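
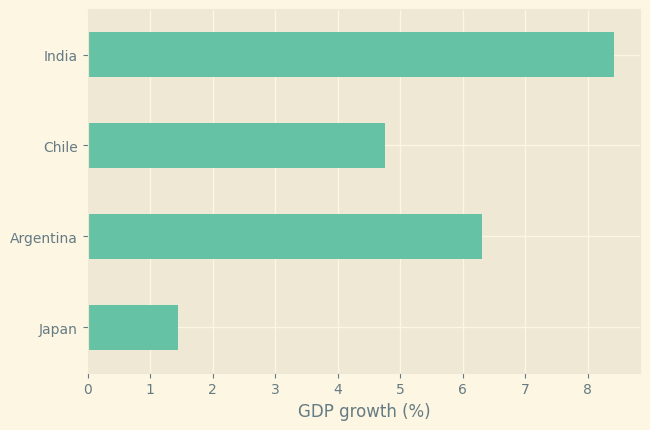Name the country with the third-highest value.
Top 4: India ≈ 8, Argentina ≈ 6, Chile ≈ 5, Japan ≈ 1.

Chile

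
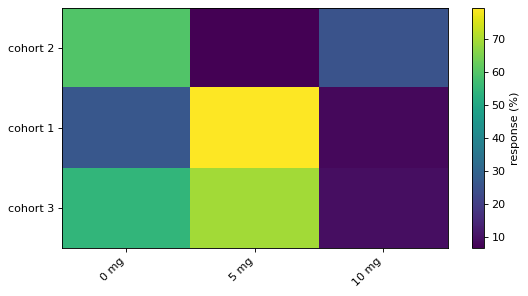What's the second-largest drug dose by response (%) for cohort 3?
Top 3 for cohort 3: 5 mg ≈ 70, 0 mg ≈ 50, 10 mg ≈ 10.

0 mg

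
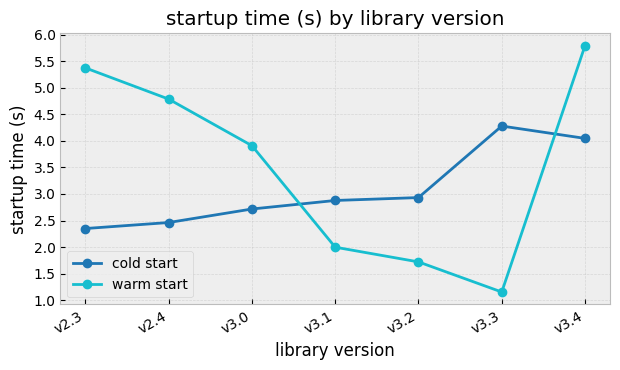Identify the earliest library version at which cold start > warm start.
v3.1

v3.0: cold start ≈ 2.5 vs warm start ≈ 4.0 (not yet); v3.1: cold start ≈ 3.0 vs warm start ≈ 2.0 (first crossover).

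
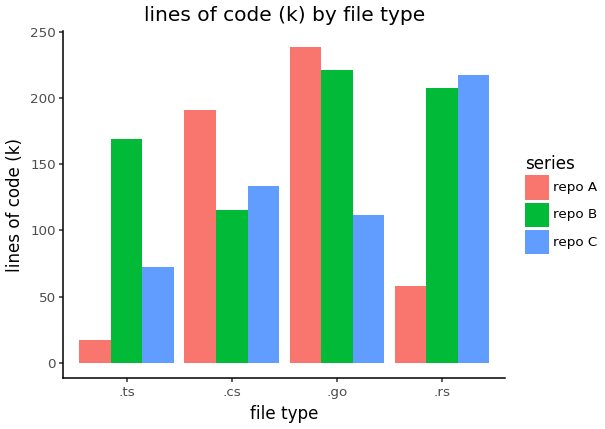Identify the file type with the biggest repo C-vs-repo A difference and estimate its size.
.rs, ≈ 160 k

.rs: repo C ≈ 220, repo A ≈ 60 → gap ≈ 160. Next-largest (.go) is only ≈ 120.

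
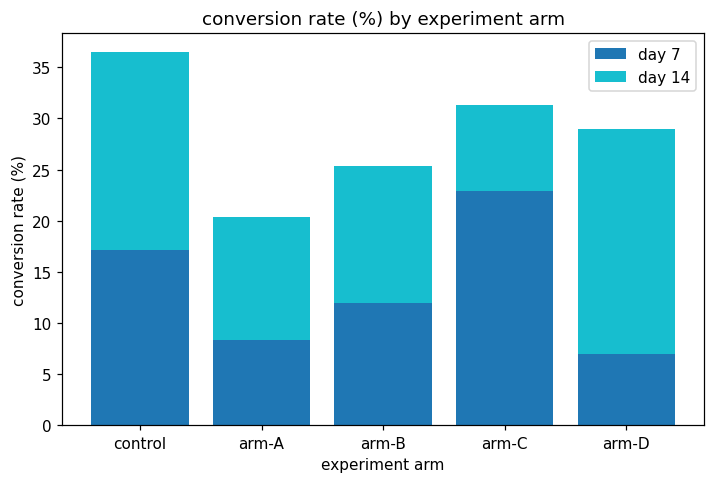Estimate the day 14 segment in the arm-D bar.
≈ 25

day 14 top ≈ 30, bottom ≈ 5; segment ≈ 25.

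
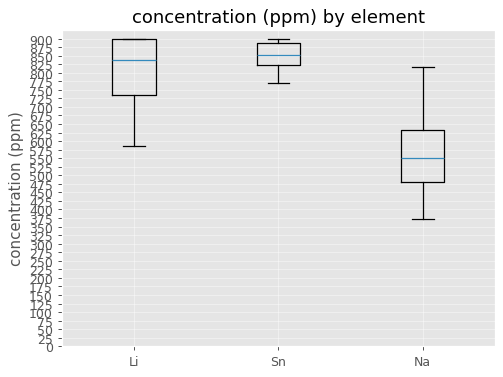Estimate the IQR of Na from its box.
Q3 ≈ 625, Q1 ≈ 475; IQR ≈ 150.

≈ 150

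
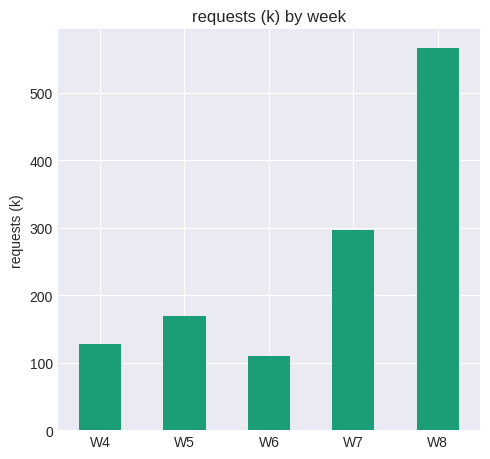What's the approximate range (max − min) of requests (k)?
≈ 450

Max W8 ≈ 550, min W6 ≈ 100; range ≈ 450.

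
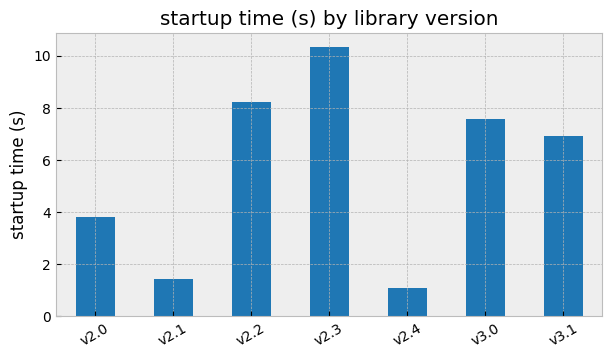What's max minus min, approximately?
≈ 9

Max v2.3 ≈ 10, min v2.4 ≈ 1; range ≈ 9.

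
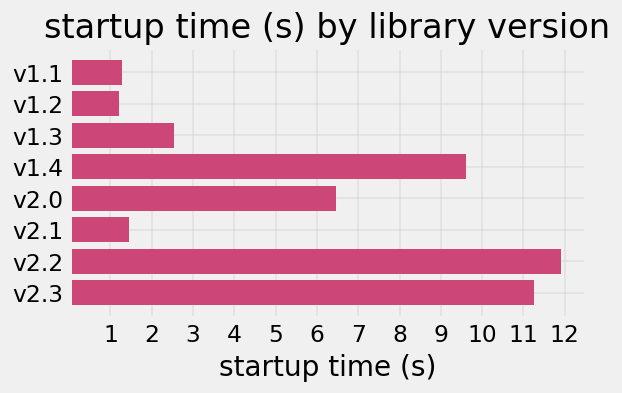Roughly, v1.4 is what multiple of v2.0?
v1.4 ≈ 10, v2.0 ≈ 6; 10/6 ≈ 1.67.

≈ 1.67×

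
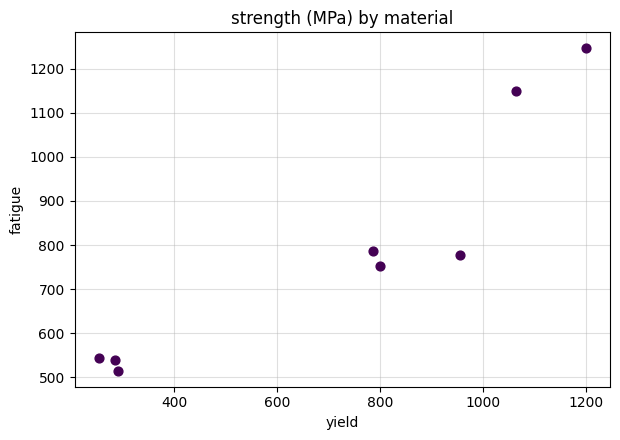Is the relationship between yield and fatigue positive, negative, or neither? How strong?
Points are positively correlated; strong (|r| ≈ 0.9).

positive, strong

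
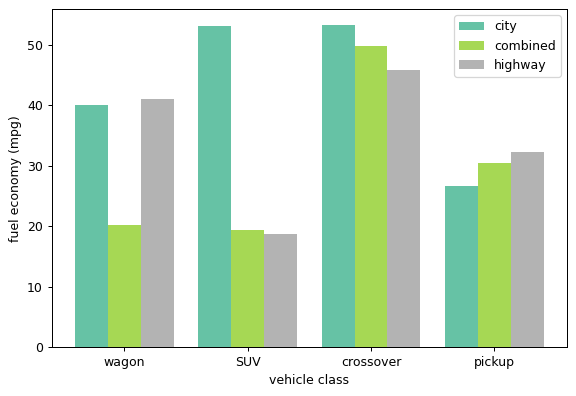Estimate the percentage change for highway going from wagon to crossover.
wagon ≈ 40, crossover ≈ 45; (45 − 40) / 40 ≈ +12.5%.

≈ +12.5%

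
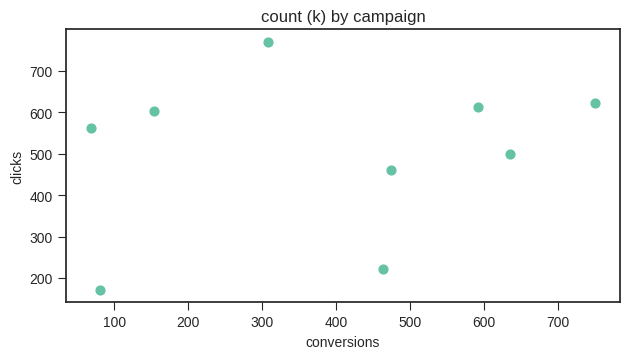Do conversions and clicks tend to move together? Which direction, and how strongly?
no clear correlation

Points are roughly uncorrelated; weak (|r| ≈ 0.2).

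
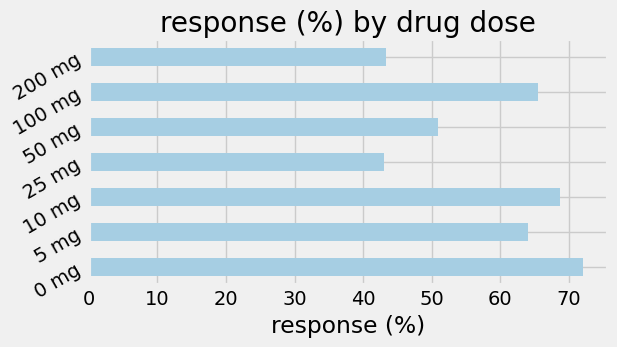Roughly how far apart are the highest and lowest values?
≈ 30

Max 0 mg ≈ 70, min 25 mg ≈ 40; range ≈ 30.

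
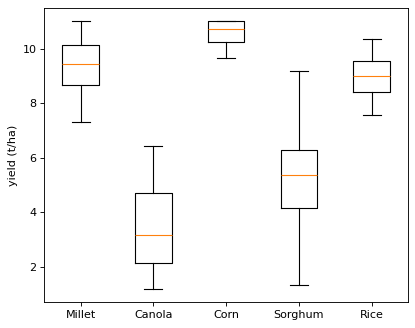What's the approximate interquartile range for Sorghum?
Q3 ≈ 6, Q1 ≈ 4; IQR ≈ 2.

≈ 2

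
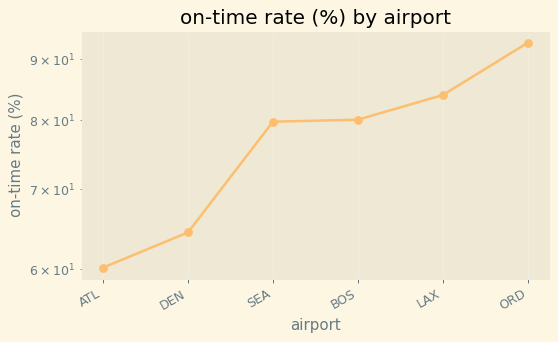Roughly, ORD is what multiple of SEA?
≈ 1.19×

ORD ≈ 95, SEA ≈ 80; 95/80 ≈ 1.19.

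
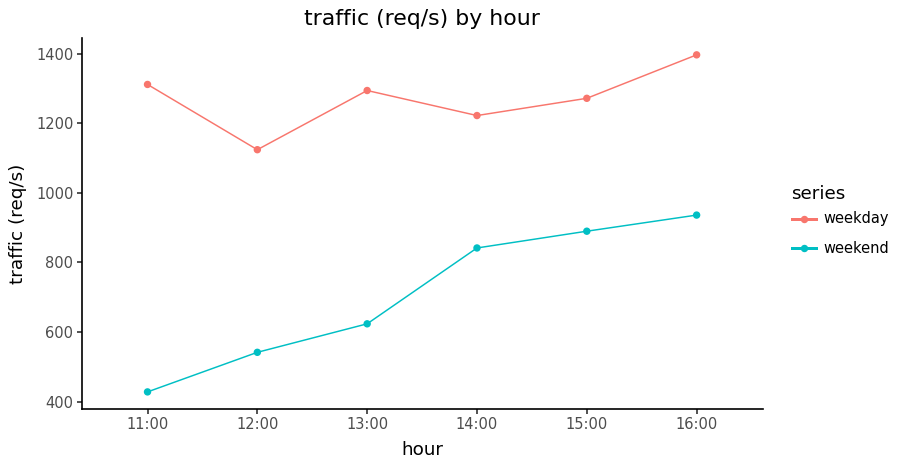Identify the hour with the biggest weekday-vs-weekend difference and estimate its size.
11:00, ≈ 900 req/s

11:00: weekday ≈ 1300, weekend ≈ 400 → gap ≈ 900. Next-largest (13:00) is only ≈ 700.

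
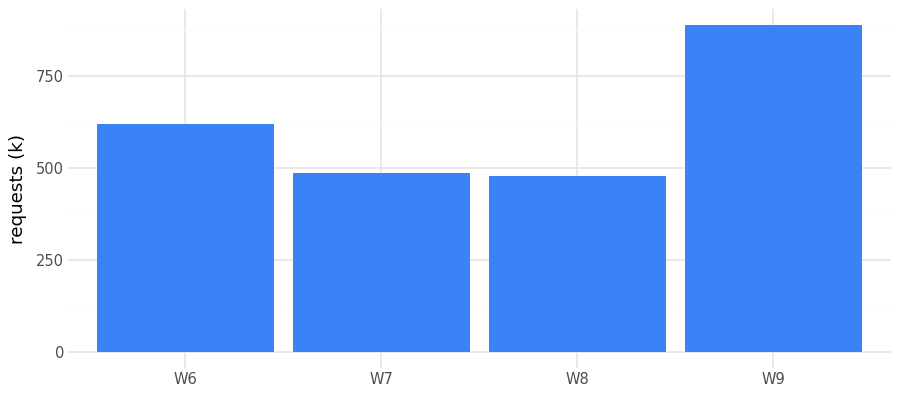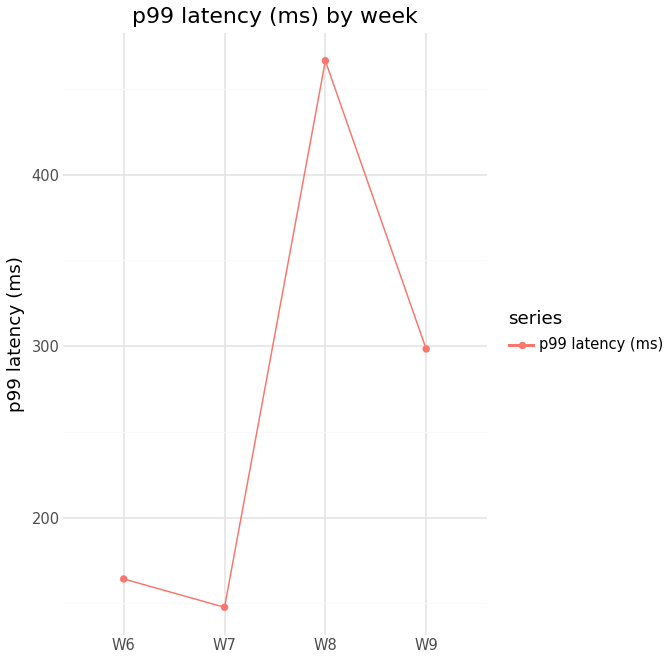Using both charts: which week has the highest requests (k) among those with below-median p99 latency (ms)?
Chart 2 median p99 latency (ms) ≈ 250; below-median weeks: W6, W7. Among those, W6 has the highest requests (k) (≈ 600).

W6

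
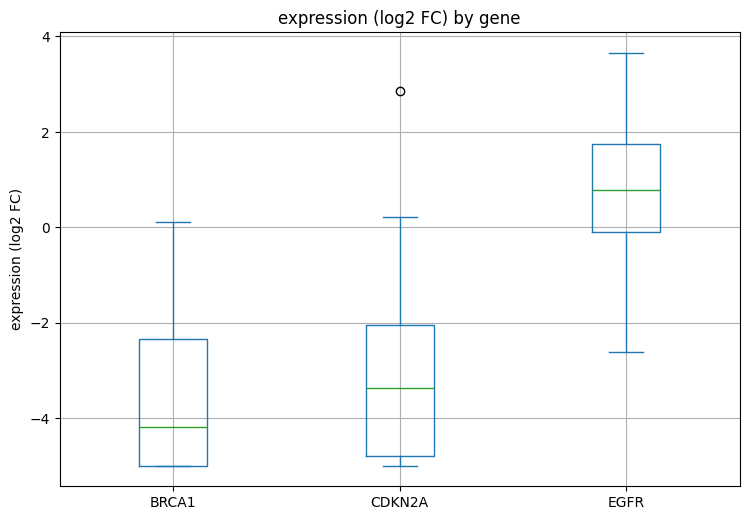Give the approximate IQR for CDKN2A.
≈ 3.0

Q3 ≈ -2.0, Q1 ≈ -5.0; IQR ≈ 3.0.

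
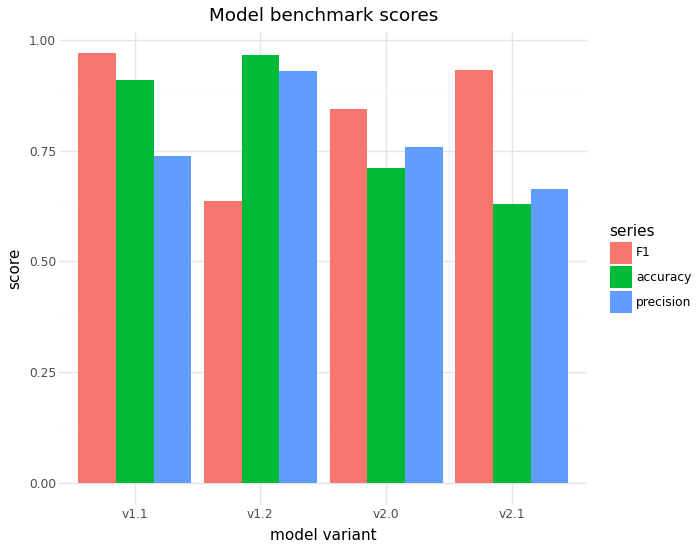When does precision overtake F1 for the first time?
v1.1: precision ≈ 0.7 vs F1 ≈ 1.0 (not yet); v1.2: precision ≈ 0.9 vs F1 ≈ 0.6 (first crossover).

v1.2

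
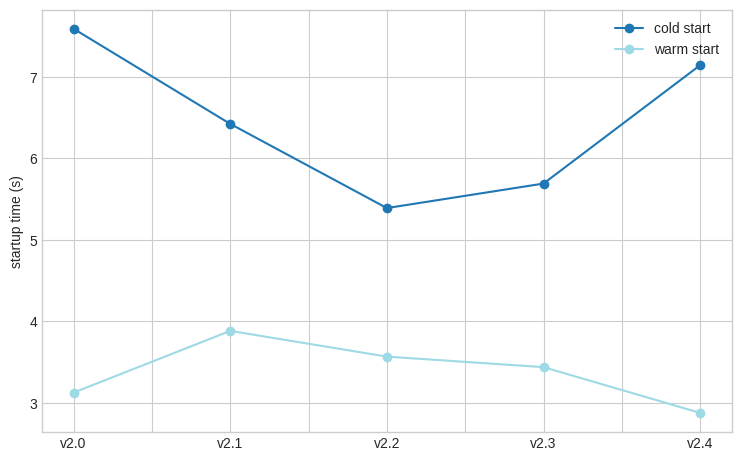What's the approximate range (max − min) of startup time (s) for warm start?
≈ 1.0

Max v2.1 ≈ 4.0, min v2.4 ≈ 3.0; range ≈ 1.0.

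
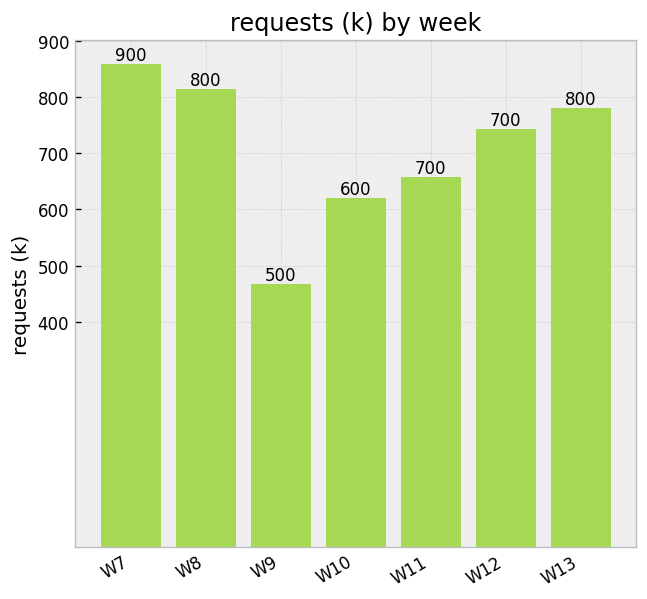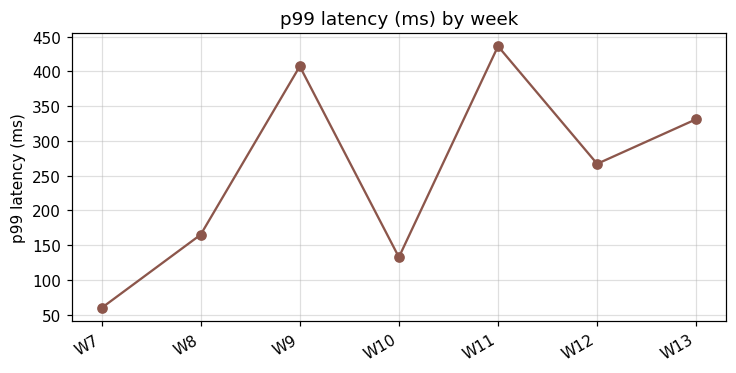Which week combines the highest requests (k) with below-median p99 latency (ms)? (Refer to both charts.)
Chart 2 median p99 latency (ms) ≈ 250; below-median weeks: W7, W8, W10. Among those, W7 has the highest requests (k) (≈ 900).

W7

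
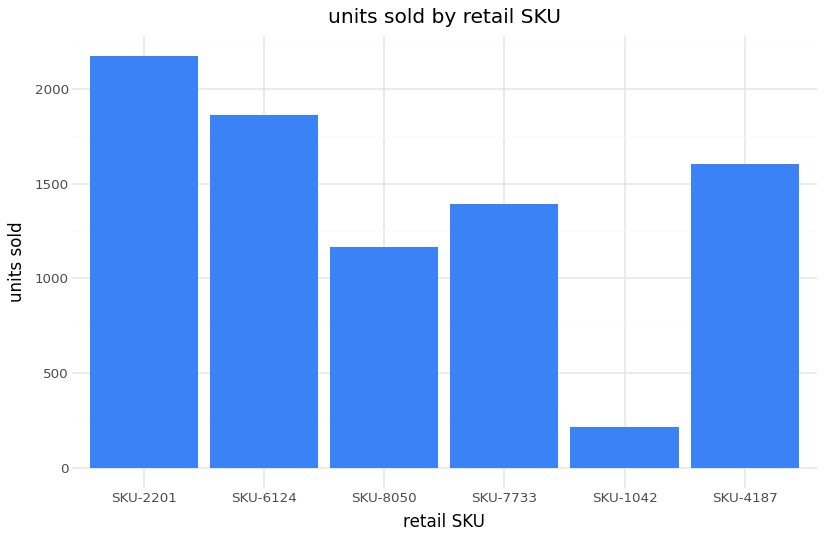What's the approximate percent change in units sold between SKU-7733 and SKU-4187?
≈ +14.3%

SKU-7733 ≈ 1400, SKU-4187 ≈ 1600; (1600 − 1400) / 1400 ≈ +14.3%.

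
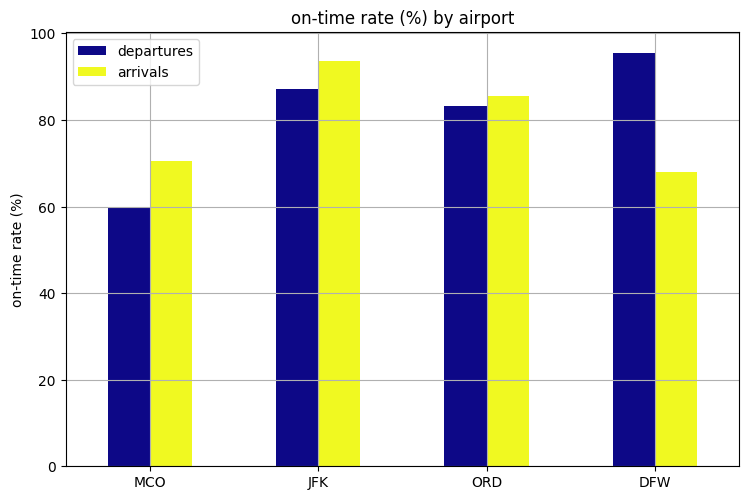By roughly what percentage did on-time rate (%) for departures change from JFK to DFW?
JFK ≈ 90, DFW ≈ 100; (100 − 90) / 90 ≈ +11.1%.

≈ +11.1%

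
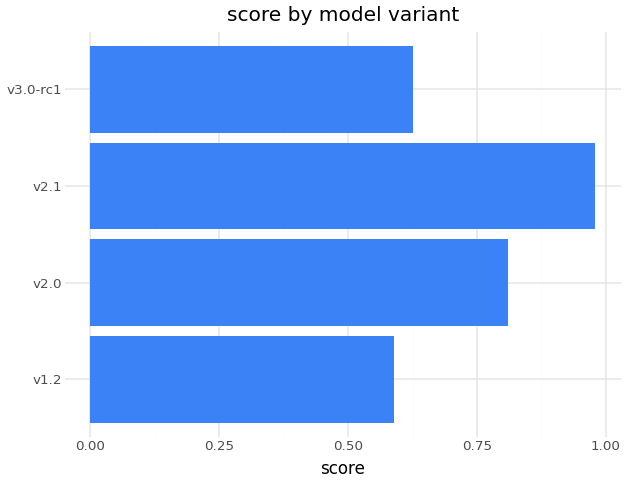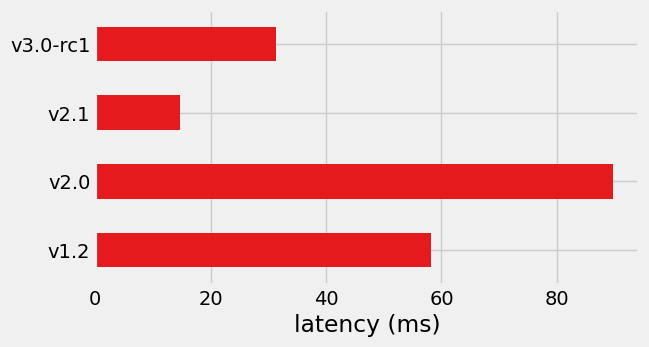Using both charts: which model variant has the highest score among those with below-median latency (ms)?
v2.1

Chart 2 median latency (ms) ≈ 40; below-median model variants: v2.1, v3.0-rc1. Among those, v2.1 has the highest score (≈ 1).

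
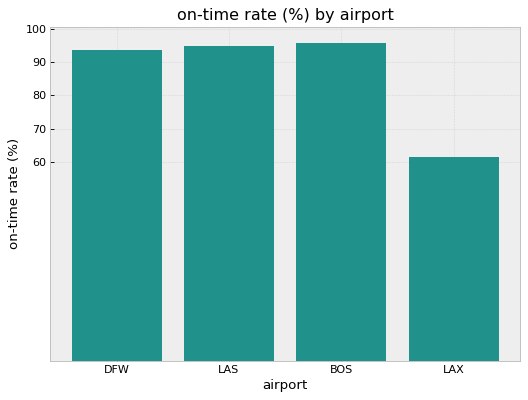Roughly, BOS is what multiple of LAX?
≈ 1.67×

BOS ≈ 100, LAX ≈ 60; 100/60 ≈ 1.67.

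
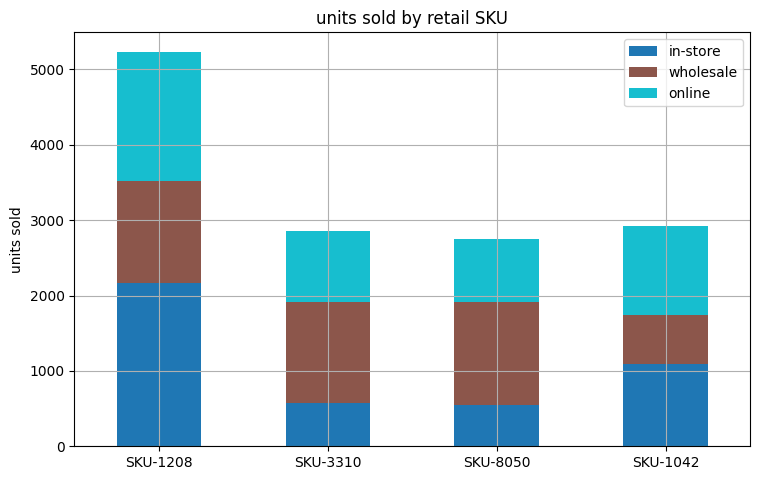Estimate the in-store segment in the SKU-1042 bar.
in-store top ≈ 1000, bottom ≈ 0; segment ≈ 1000.

≈ 1000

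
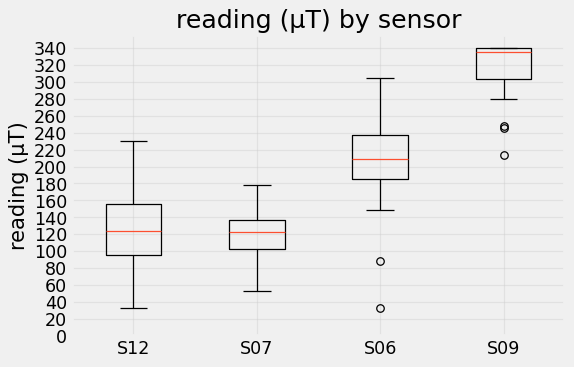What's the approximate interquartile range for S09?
≈ 40

Q3 ≈ 340, Q1 ≈ 300; IQR ≈ 40.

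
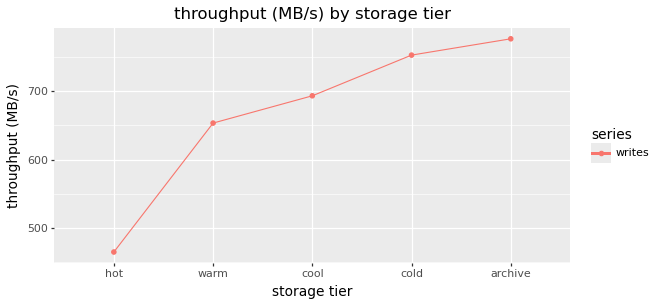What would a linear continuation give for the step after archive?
Last three: 700, 750, 800 → slope ≈ 50/step → next ≈ 850.

≈ 850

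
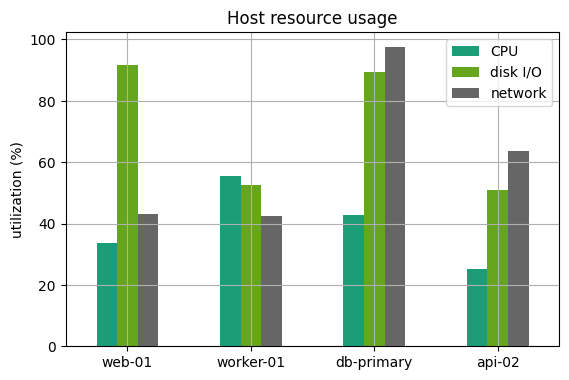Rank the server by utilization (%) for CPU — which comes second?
db-primary

Top 3 for CPU: worker-01 ≈ 60, db-primary ≈ 40, web-01 ≈ 30.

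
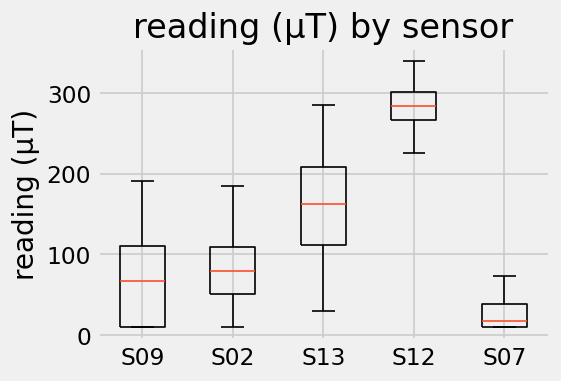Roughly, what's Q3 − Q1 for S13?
Q3 ≈ 200, Q1 ≈ 100; IQR ≈ 100.

≈ 100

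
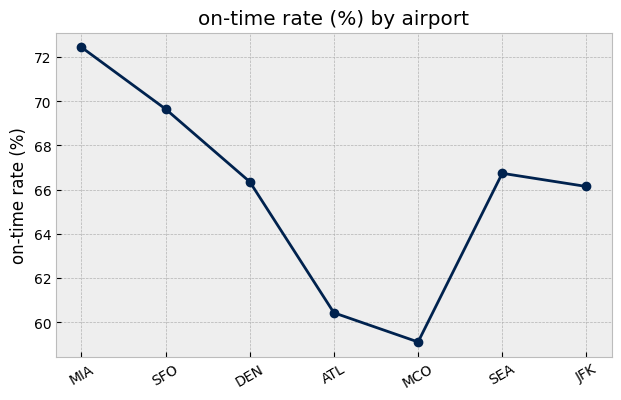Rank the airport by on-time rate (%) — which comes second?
Top 3: MIA ≈ 72, SFO ≈ 70, SEA ≈ 66.

SFO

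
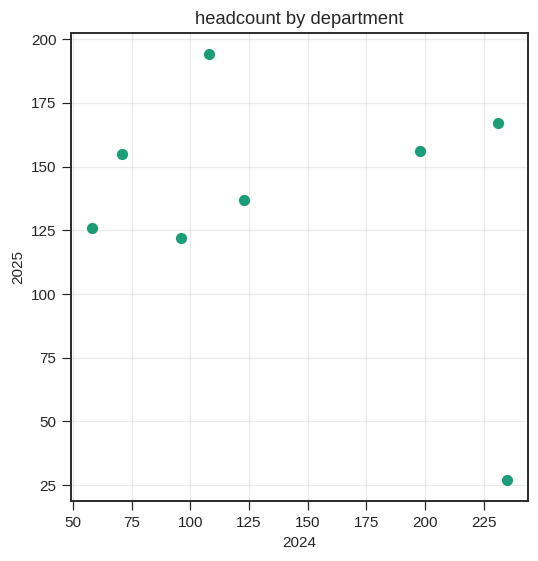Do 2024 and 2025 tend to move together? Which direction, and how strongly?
negative, weak

Points are negatively correlated; weak (|r| ≈ 0.3).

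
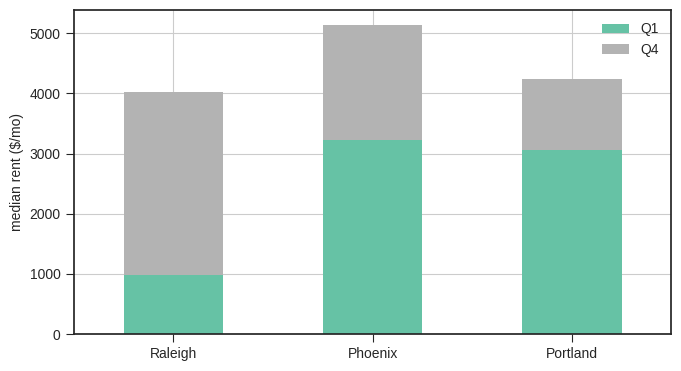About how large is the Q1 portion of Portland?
Q1 top ≈ 3000, bottom ≈ 0; segment ≈ 3000.

≈ 3000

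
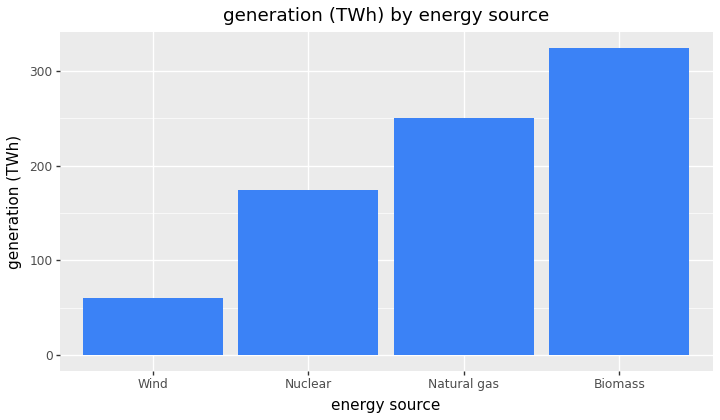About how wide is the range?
Max Biomass ≈ 300, min Wind ≈ 50; range ≈ 250.

≈ 250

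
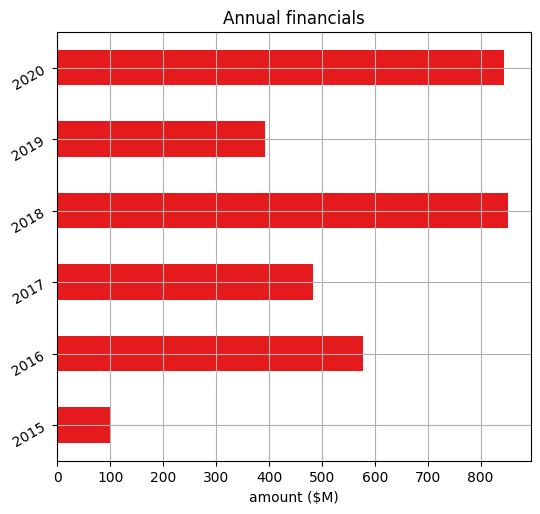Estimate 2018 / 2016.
2018 ≈ 900, 2016 ≈ 600; 900/600 ≈ 1.5.

≈ 1.5×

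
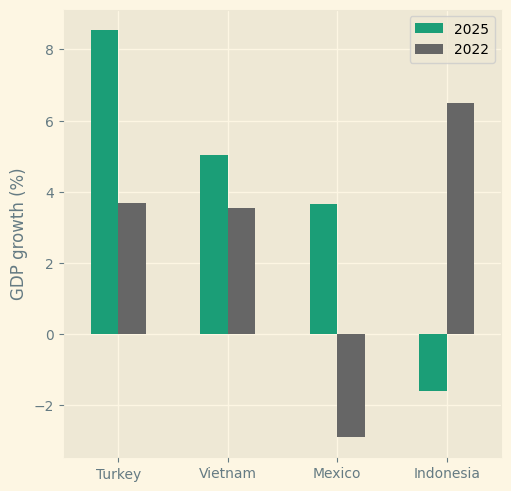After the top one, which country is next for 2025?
Top 3 for 2025: Turkey ≈ 9, Vietnam ≈ 5, Mexico ≈ 4.

Vietnam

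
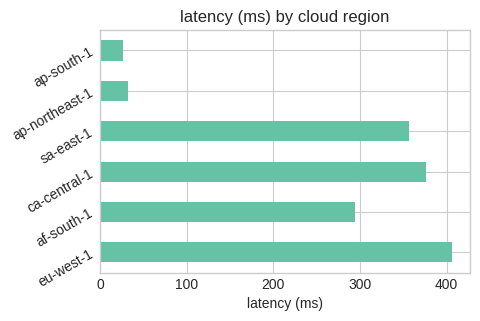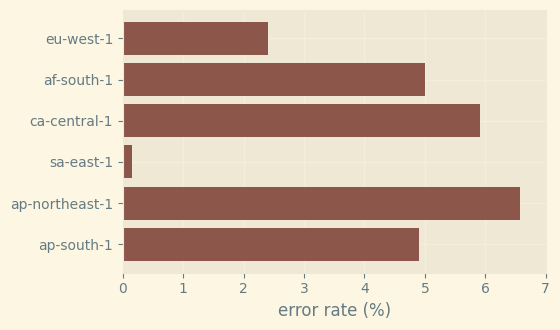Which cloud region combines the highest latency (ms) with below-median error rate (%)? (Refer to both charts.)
eu-west-1

Chart 2 median error rate (%) ≈ 5; below-median cloud regions: eu-west-1, sa-east-1, ap-south-1. Among those, eu-west-1 has the highest latency (ms) (≈ 400).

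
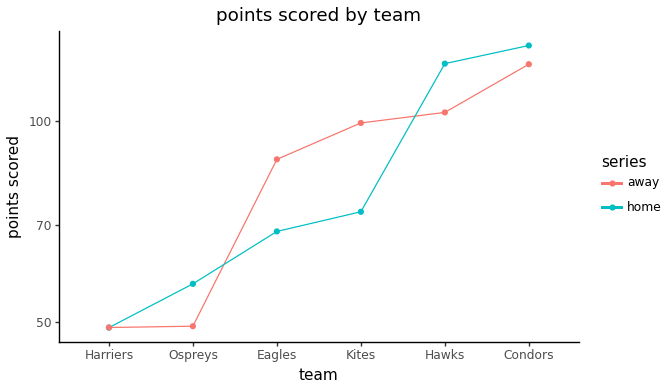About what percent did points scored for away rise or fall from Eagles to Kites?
≈ +11.1%

Eagles ≈ 90, Kites ≈ 100; (100 − 90) / 90 ≈ +11.1%.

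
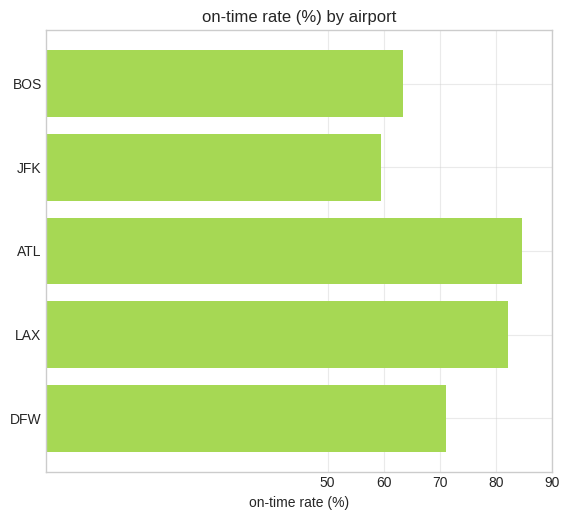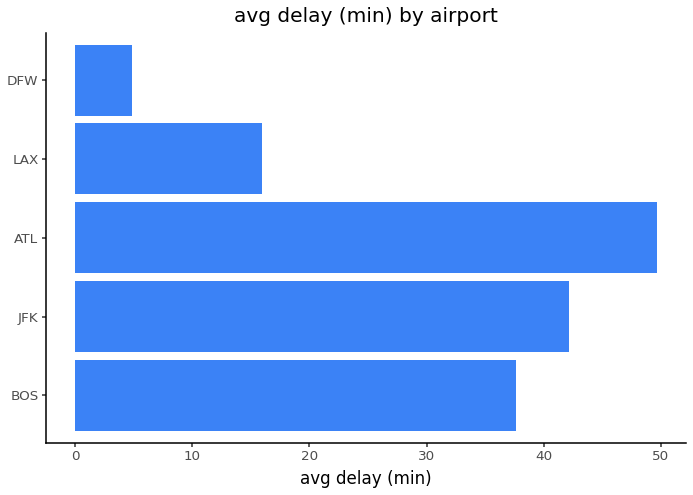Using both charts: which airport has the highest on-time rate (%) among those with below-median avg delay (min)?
LAX

Chart 2 median avg delay (min) ≈ 40; below-median airports: LAX, DFW. Among those, LAX has the highest on-time rate (%) (≈ 80).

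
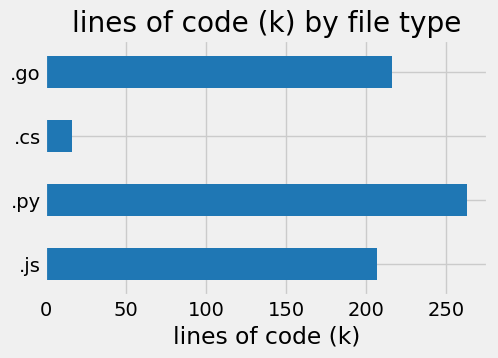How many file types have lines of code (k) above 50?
Above 50: .js, .py, .go.

3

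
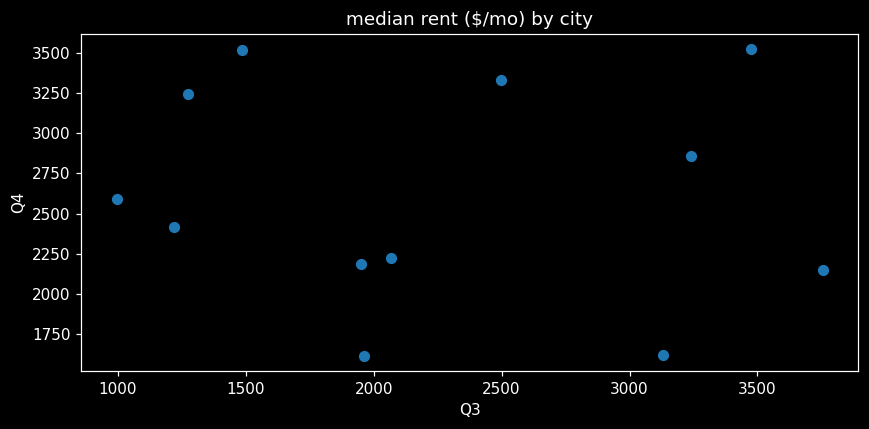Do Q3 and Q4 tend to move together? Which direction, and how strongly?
Points are roughly uncorrelated; weak (|r| ≈ 0.1).

no clear correlation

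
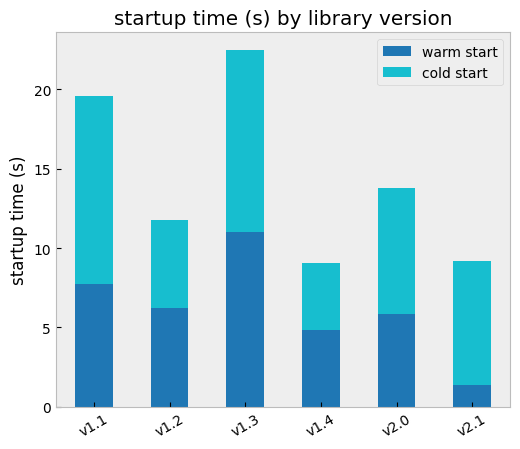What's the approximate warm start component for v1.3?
warm start top ≈ 10, bottom ≈ 0; segment ≈ 10.

≈ 10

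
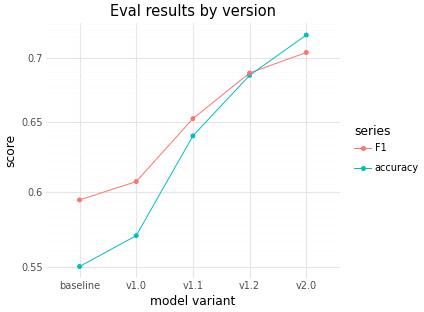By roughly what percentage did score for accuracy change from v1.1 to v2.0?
≈ +12.5%

v1.1 ≈ 0.64, v2.0 ≈ 0.72; (0.72 − 0.64) / 0.64 ≈ +12.5%.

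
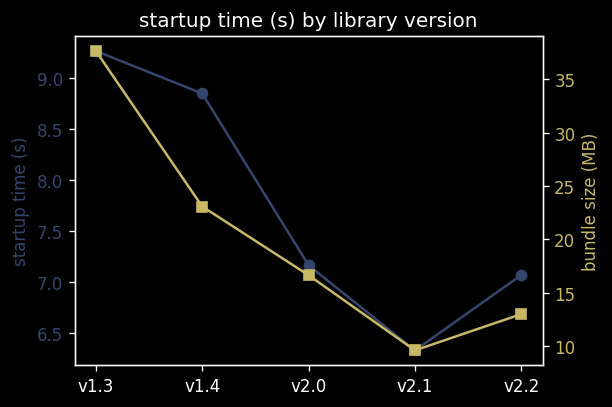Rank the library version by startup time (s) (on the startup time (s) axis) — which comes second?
v1.4

Top 3 (on the startup time (s) axis): v1.3 ≈ 9.5, v1.4 ≈ 9.0, v2.0 ≈ 7.0.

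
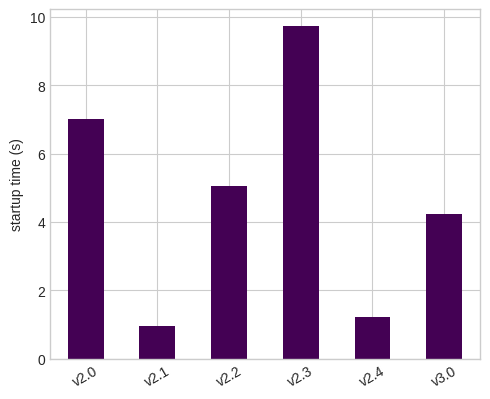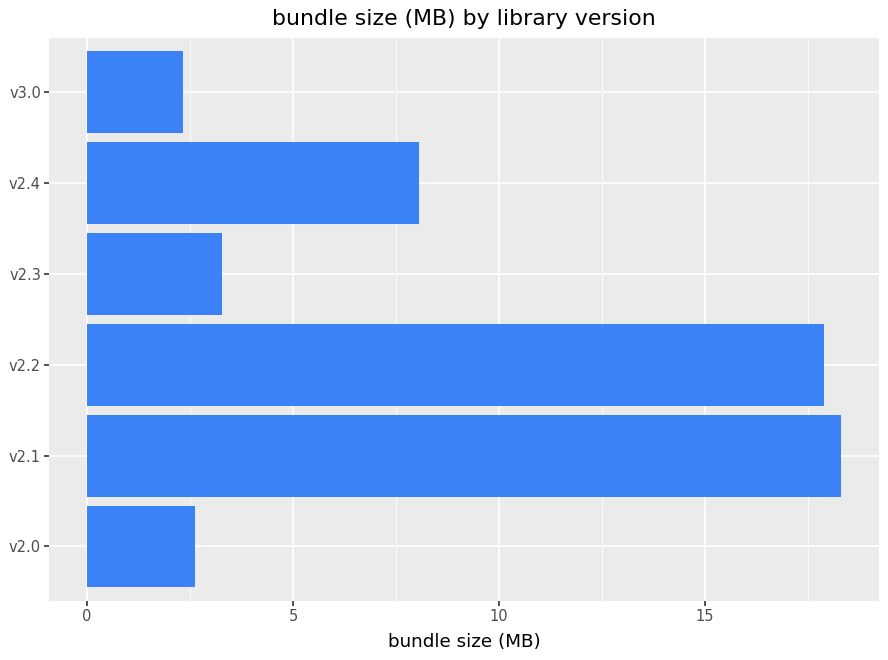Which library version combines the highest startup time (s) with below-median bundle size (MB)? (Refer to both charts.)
v2.3

Chart 2 median bundle size (MB) ≈ 6; below-median library versions: v2.0, v2.3, v3.0. Among those, v2.3 has the highest startup time (s) (≈ 10).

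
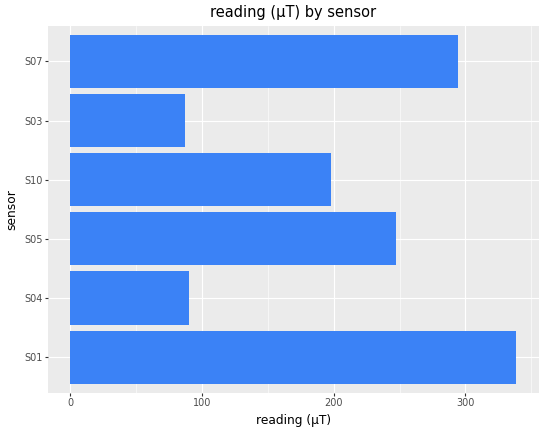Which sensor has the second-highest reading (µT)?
S07

Top 3: S01 ≈ 350, S07 ≈ 300, S05 ≈ 250.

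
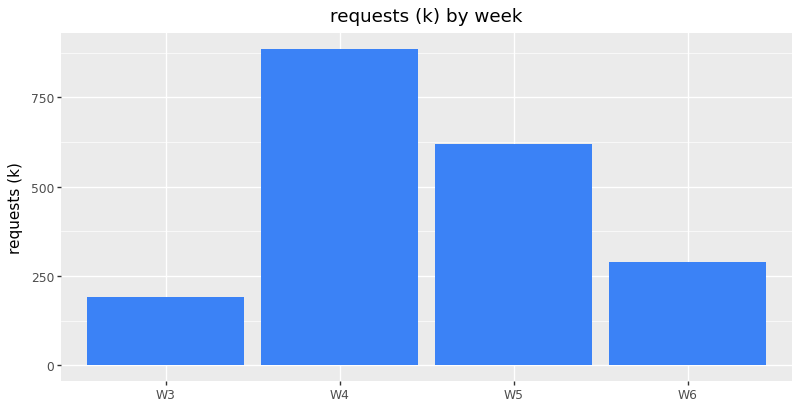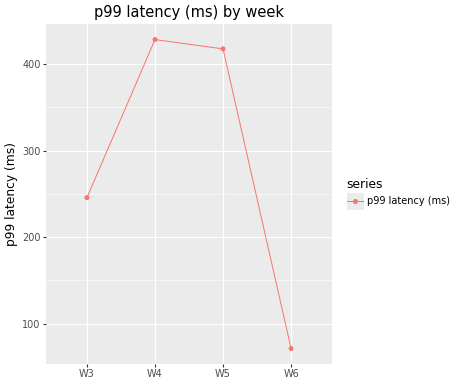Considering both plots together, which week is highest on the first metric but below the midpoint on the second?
W6

Chart 2 median p99 latency (ms) ≈ 350; below-median weeks: W3, W6. Among those, W6 has the highest requests (k) (≈ 300).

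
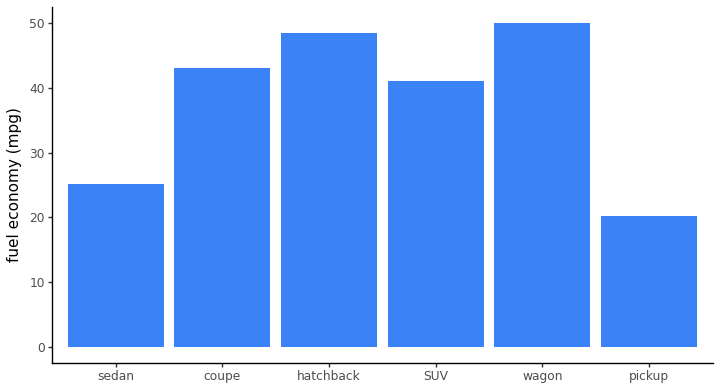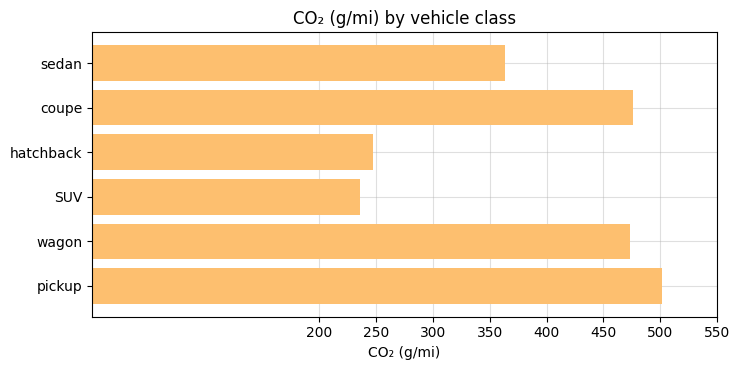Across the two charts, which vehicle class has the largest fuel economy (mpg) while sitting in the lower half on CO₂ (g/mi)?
Chart 2 median CO₂ (g/mi) ≈ 400; below-median vehicle classes: sedan, hatchback, SUV. Among those, hatchback has the highest fuel economy (mpg) (≈ 50).

hatchback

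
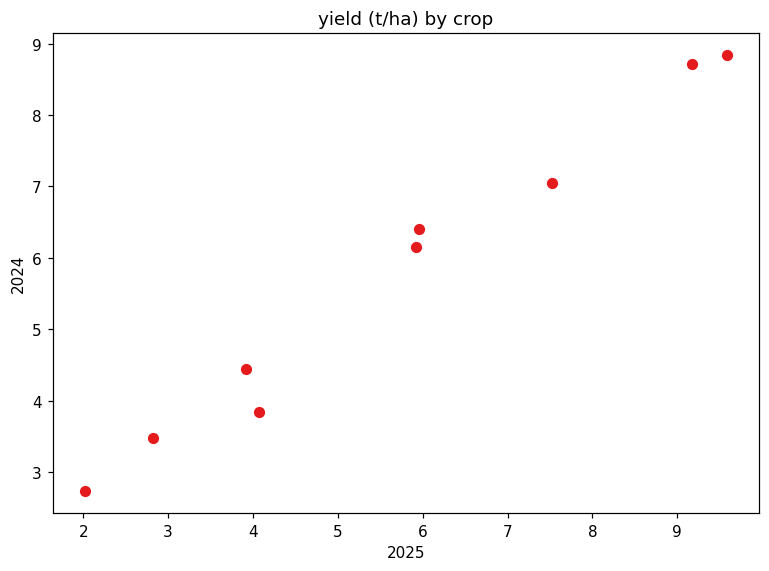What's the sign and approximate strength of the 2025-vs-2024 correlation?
positive, strong

Points are positively correlated; strong (|r| ≈ 1.0).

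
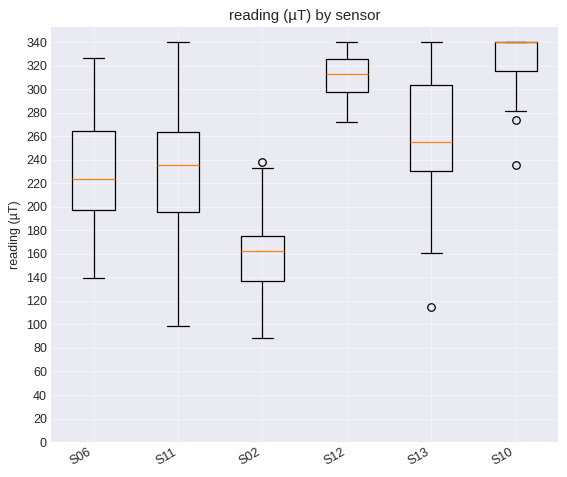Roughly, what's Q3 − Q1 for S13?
Q3 ≈ 300, Q1 ≈ 240; IQR ≈ 60.

≈ 60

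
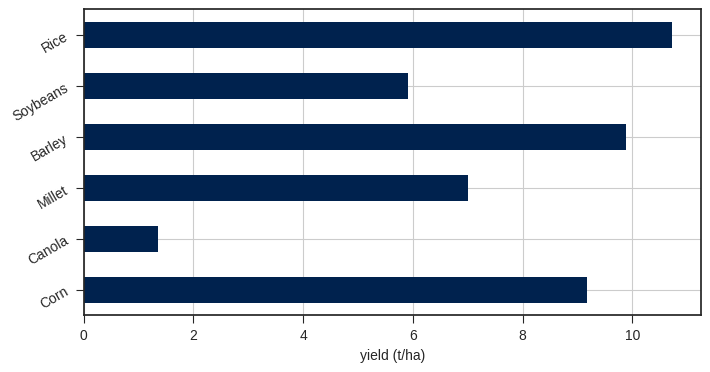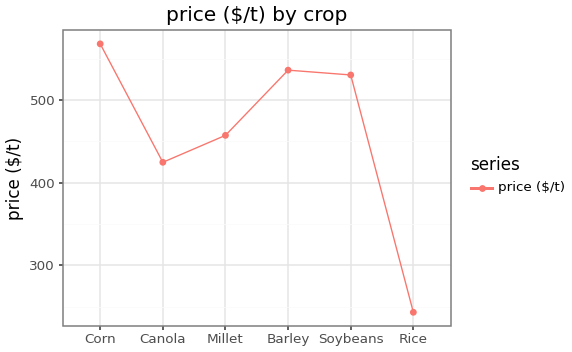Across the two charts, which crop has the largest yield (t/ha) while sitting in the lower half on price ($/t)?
Rice

Chart 2 median price ($/t) ≈ 500; below-median crops: Canola, Millet, Rice. Among those, Rice has the highest yield (t/ha) (≈ 11).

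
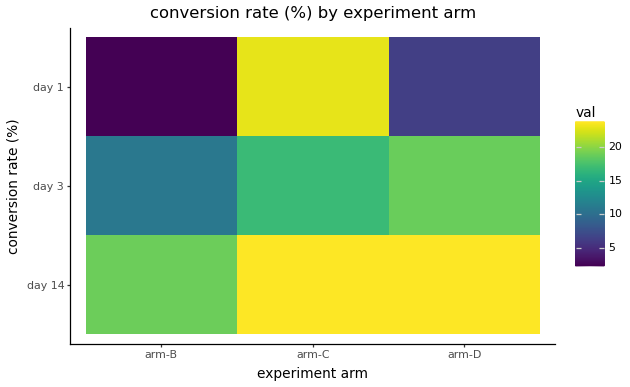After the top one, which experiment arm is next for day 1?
Top 3 for day 1: arm-C ≈ 24, arm-D ≈ 6, arm-B ≈ 2.

arm-D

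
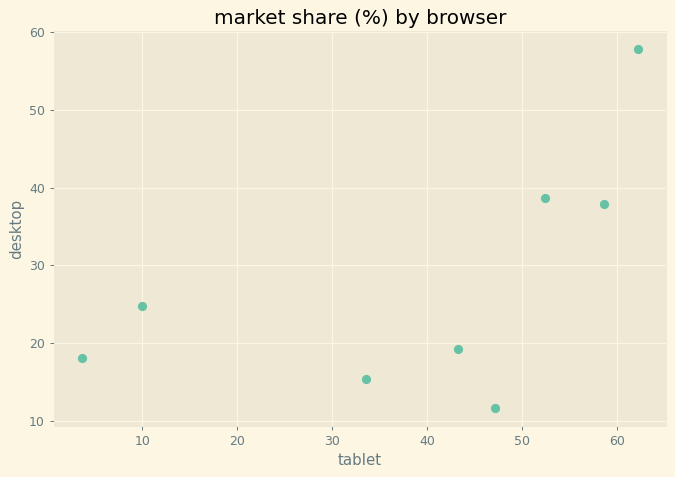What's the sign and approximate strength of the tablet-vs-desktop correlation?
positive, moderate

Points are positively correlated; moderate (|r| ≈ 0.6).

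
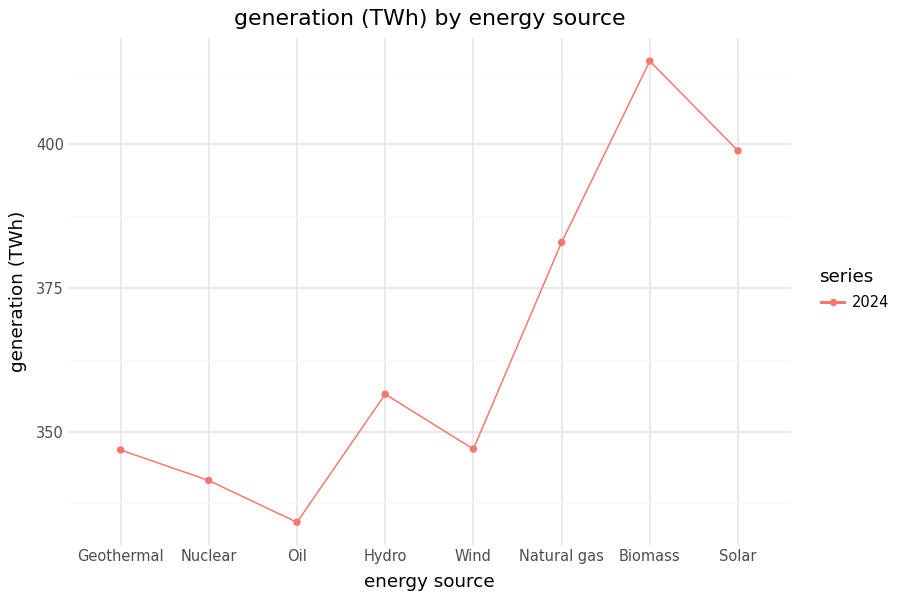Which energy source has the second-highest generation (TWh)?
Solar

Top 3: Biomass ≈ 410, Solar ≈ 400, Natural gas ≈ 380.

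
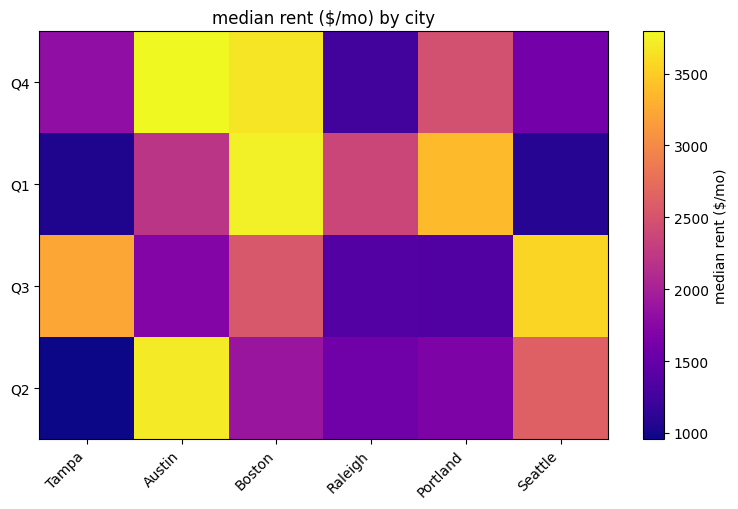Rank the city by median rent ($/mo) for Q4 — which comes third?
Top 4 for Q4: Austin ≈ 4000, Boston ≈ 3500, Portland ≈ 2500, Tampa ≈ 2000.

Portland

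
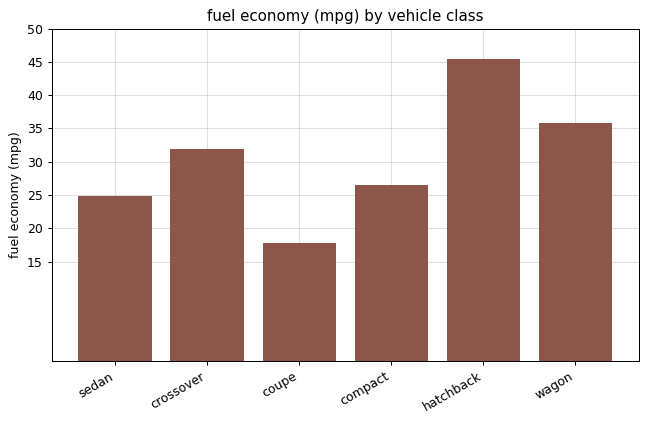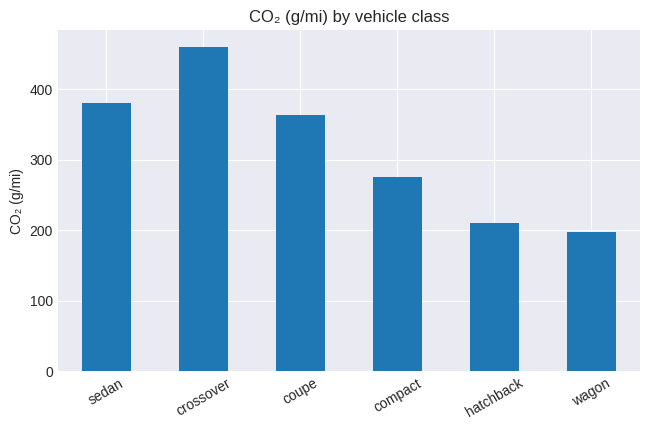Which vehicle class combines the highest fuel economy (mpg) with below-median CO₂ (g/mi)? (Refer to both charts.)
hatchback

Chart 2 median CO₂ (g/mi) ≈ 300; below-median vehicle classes: compact, hatchback, wagon. Among those, hatchback has the highest fuel economy (mpg) (≈ 45).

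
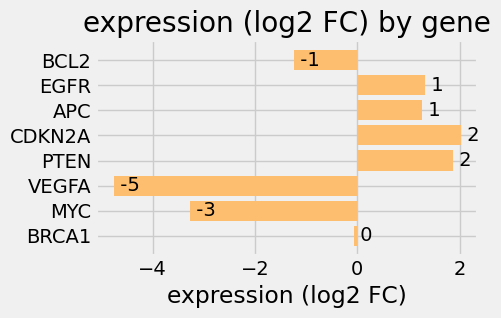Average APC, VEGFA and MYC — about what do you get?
(1 + -5 + -3) / 3 ≈ -2.

≈ -2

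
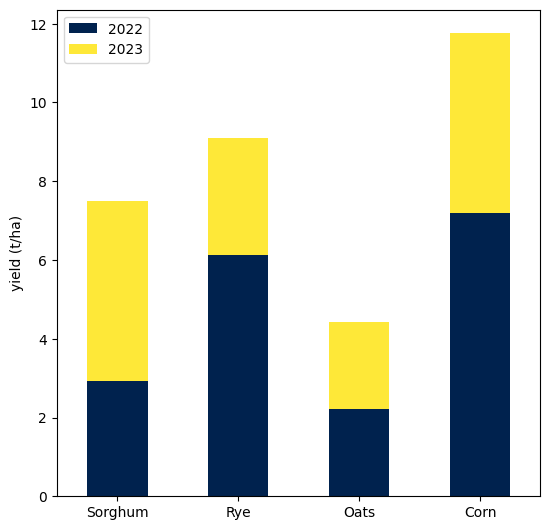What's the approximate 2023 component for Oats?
≈ 2

2023 top ≈ 4, bottom ≈ 2; segment ≈ 2.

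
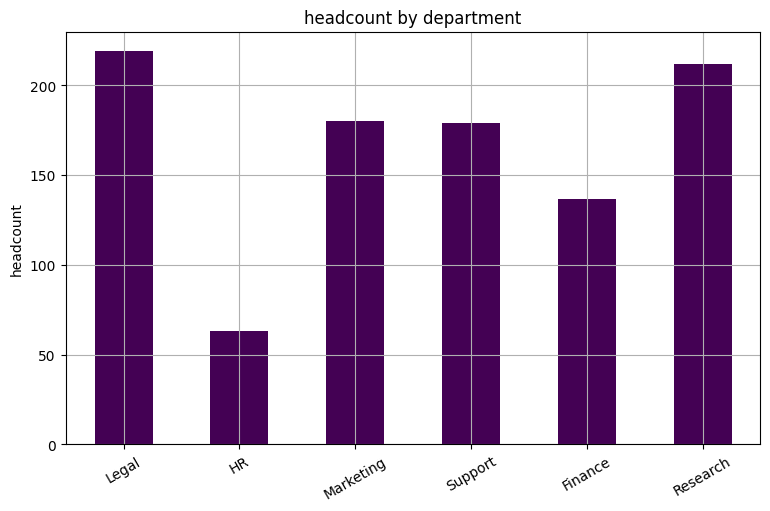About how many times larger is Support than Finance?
≈ 1.29×

Support ≈ 180, Finance ≈ 140; 180/140 ≈ 1.29.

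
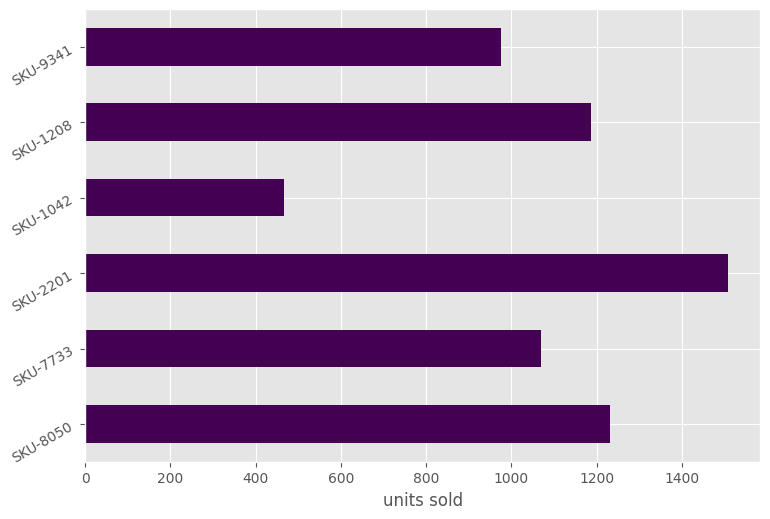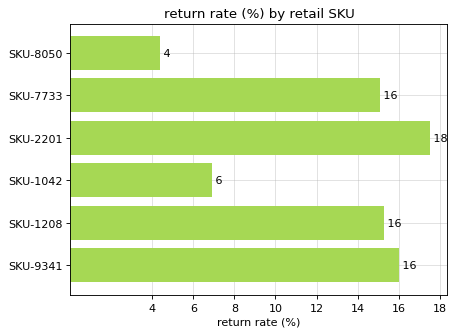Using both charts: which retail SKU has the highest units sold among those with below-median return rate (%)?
Chart 2 median return rate (%) ≈ 16; below-median retail SKUs: SKU-8050, SKU-7733, SKU-1042. Among those, SKU-8050 has the highest units sold (≈ 1200).

SKU-8050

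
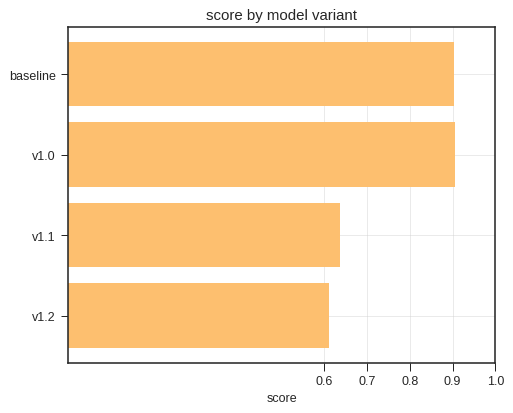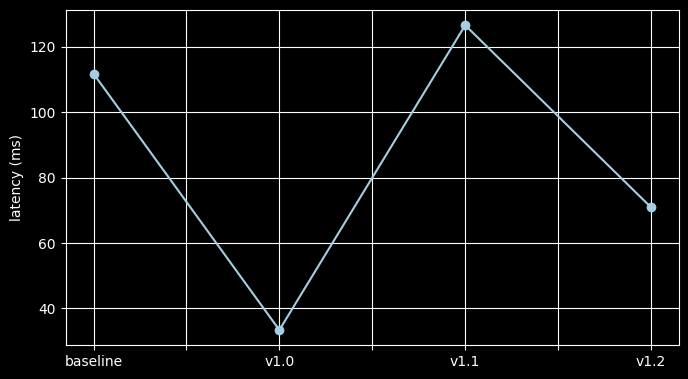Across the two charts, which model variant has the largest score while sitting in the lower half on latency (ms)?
v1.0

Chart 2 median latency (ms) ≈ 100; below-median model variants: v1.0, v1.2. Among those, v1.0 has the highest score (≈ 0.9).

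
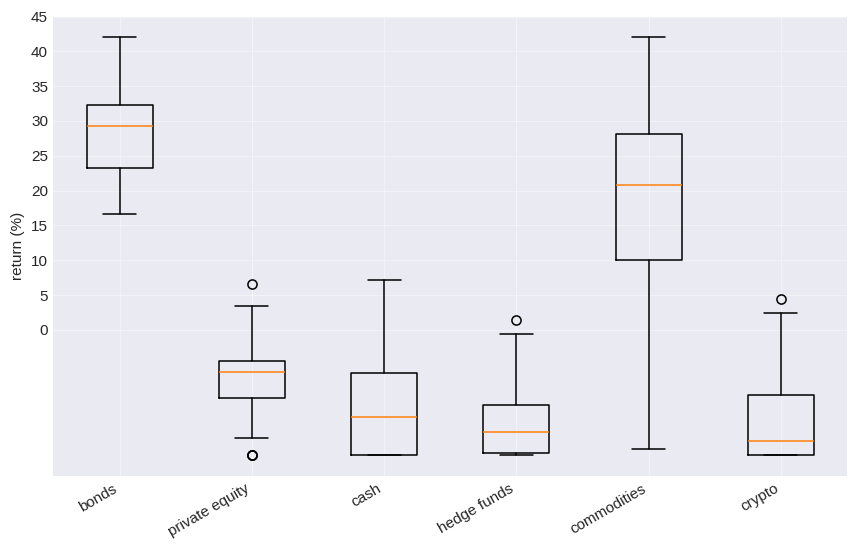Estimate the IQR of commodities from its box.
Q3 ≈ 30, Q1 ≈ 10; IQR ≈ 20.

≈ 20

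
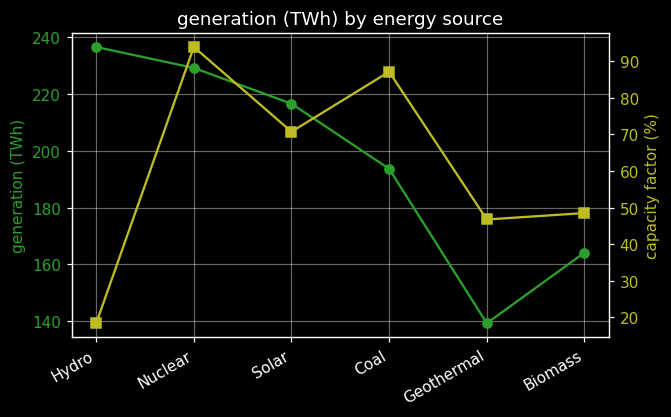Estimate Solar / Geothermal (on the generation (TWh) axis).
Solar ≈ 220, Geothermal ≈ 140; 220/140 ≈ 1.57.

≈ 1.57×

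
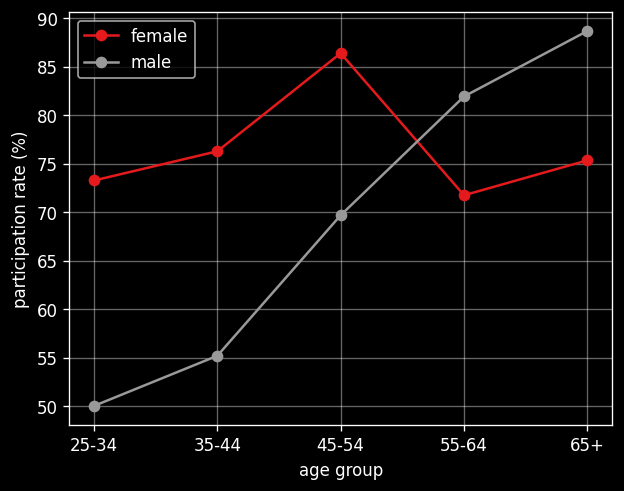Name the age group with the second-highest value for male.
55-64

Top 3 for male: 65+ ≈ 90, 55-64 ≈ 80, 45-54 ≈ 70.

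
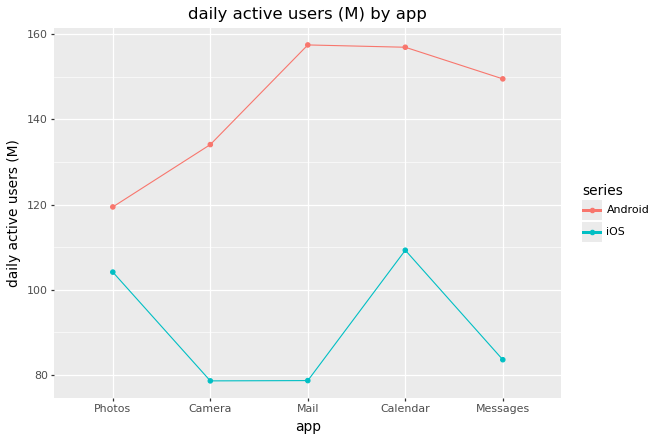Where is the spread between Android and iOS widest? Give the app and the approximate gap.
Mail, ≈ 80 M

Mail: Android ≈ 160, iOS ≈ 80 → gap ≈ 80. Next-largest (Messages) is only ≈ 70.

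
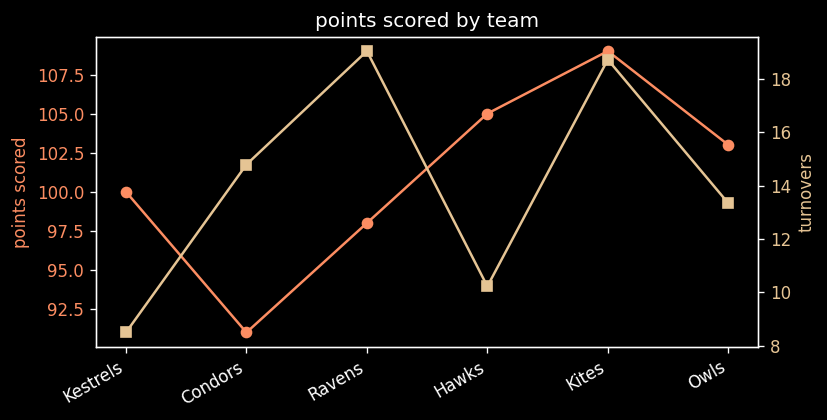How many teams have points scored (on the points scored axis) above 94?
Above 94: Kestrels, Ravens, Hawks, Kites, Owls.

5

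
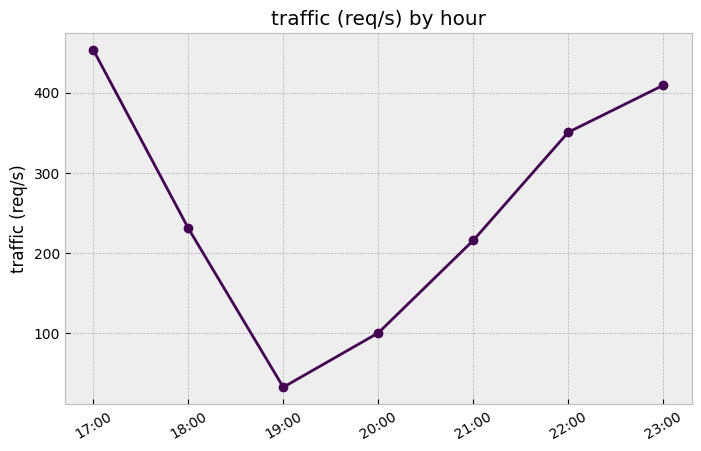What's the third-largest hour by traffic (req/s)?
22:00

Top 4: 17:00 ≈ 450, 23:00 ≈ 400, 22:00 ≈ 350, 18:00 ≈ 250.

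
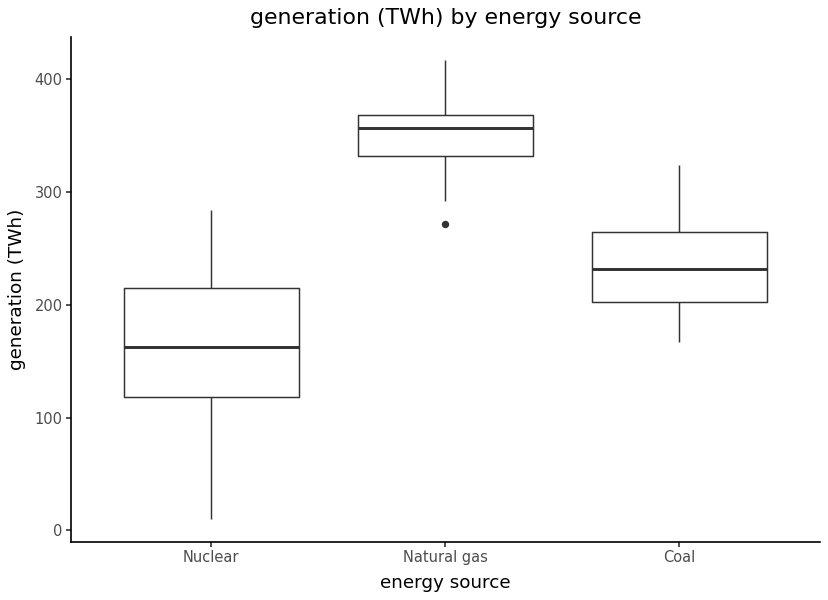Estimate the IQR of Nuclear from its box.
Q3 ≈ 220, Q1 ≈ 120; IQR ≈ 100.

≈ 100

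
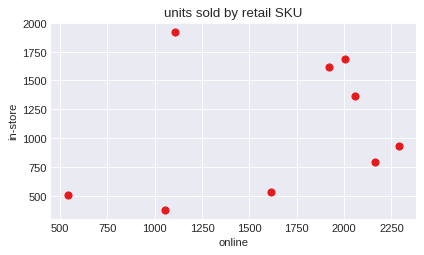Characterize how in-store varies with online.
Points are positively correlated; weak (|r| ≈ 0.3).

positive, weak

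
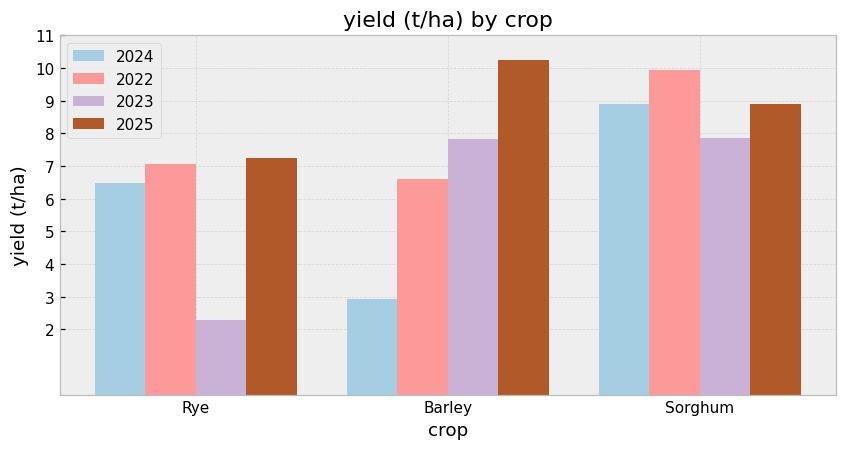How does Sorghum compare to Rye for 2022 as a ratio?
≈ 1.43×

Sorghum ≈ 10, Rye ≈ 7; 10/7 ≈ 1.43.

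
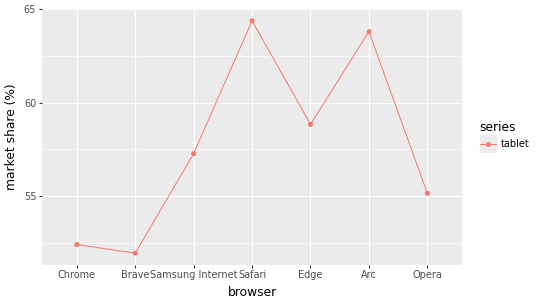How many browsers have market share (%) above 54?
5

Above 54: Samsung Internet, Safari, Edge, Arc, Opera.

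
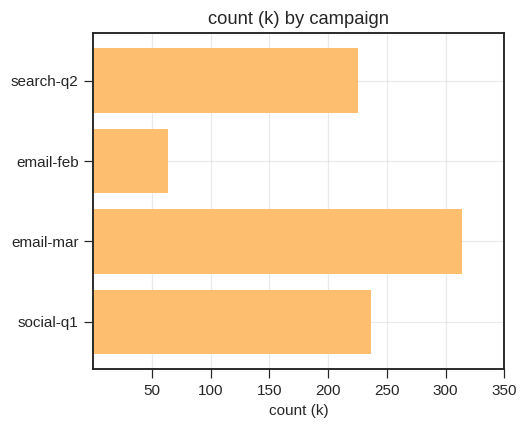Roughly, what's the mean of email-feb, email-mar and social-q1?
≈ 200

(50 + 300 + 250) / 3 ≈ 200.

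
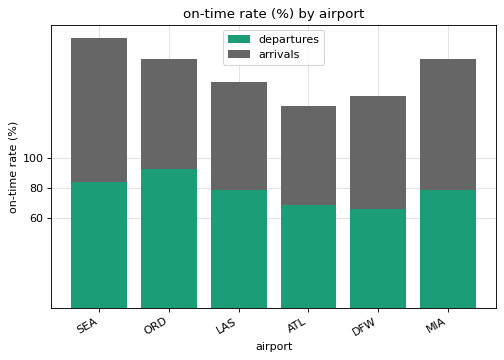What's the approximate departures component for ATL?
departures top ≈ 60, bottom ≈ 0; segment ≈ 60.

≈ 60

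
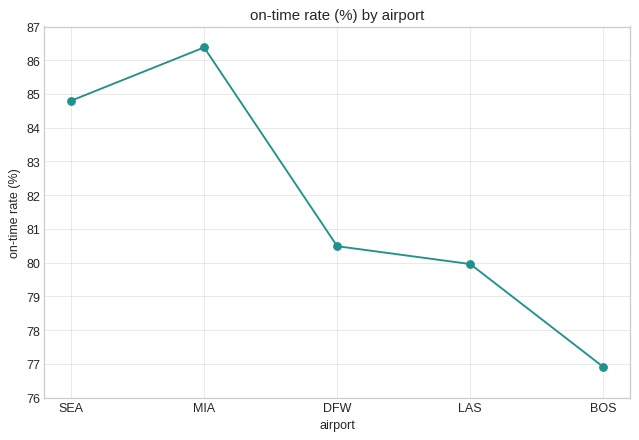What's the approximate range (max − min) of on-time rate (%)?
≈ 9

Max MIA ≈ 86, min BOS ≈ 77; range ≈ 9.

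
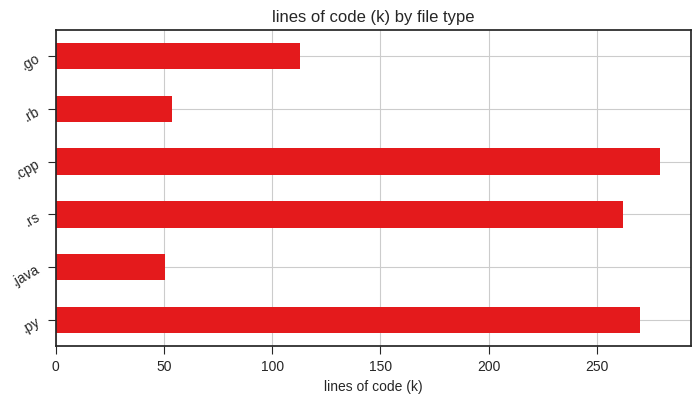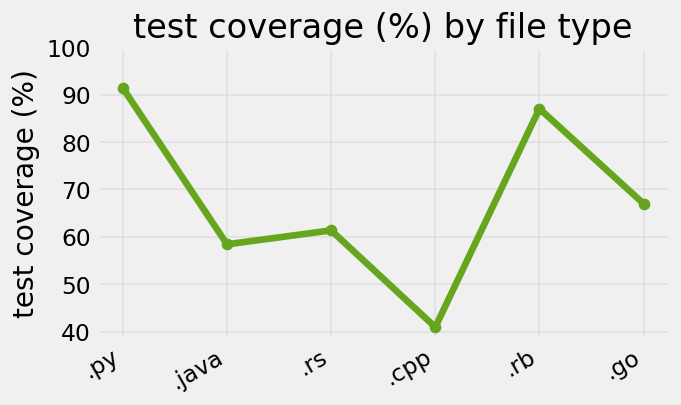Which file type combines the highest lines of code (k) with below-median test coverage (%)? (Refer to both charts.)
.cpp

Chart 2 median test coverage (%) ≈ 60; below-median file types: .java, .rs, .cpp. Among those, .cpp has the highest lines of code (k) (≈ 300).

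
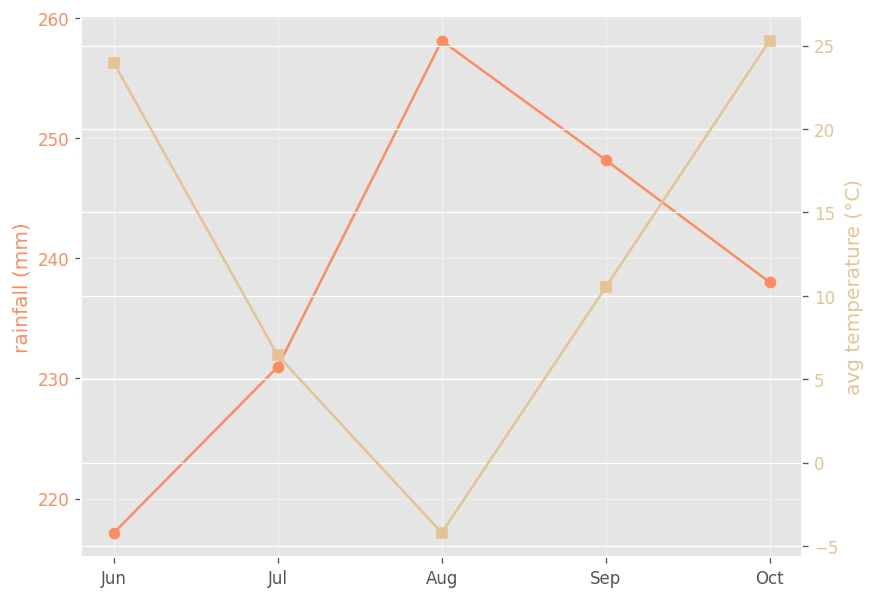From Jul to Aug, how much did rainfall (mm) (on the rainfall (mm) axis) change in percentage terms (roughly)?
Jul ≈ 230, Aug ≈ 260; (260 − 230) / 230 ≈ +13%.

≈ +13%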